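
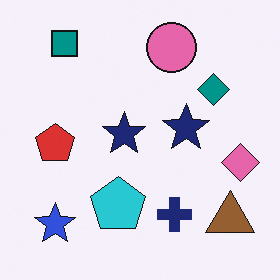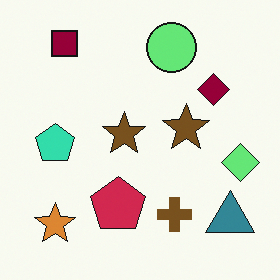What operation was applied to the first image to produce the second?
Hue-shifted by a large amount.

Every shape's color has rotated by the same amount around the hue wheel — a uniform hue shift.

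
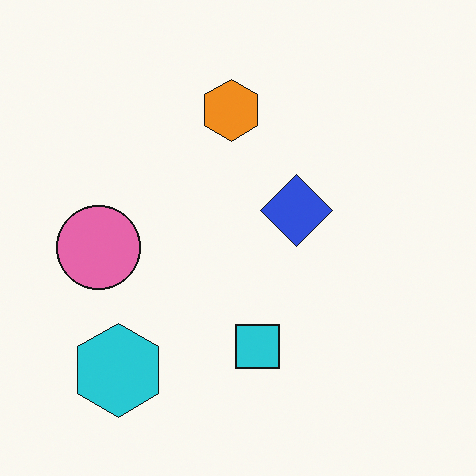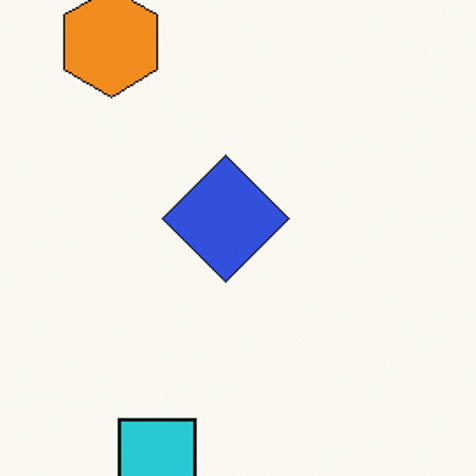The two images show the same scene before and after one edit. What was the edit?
It was cropped tightly and scaled back up.

The visible shapes are larger and the field of view is narrower; shapes near the original edges may be partly or wholly outside the frame — a crop-and-rescale.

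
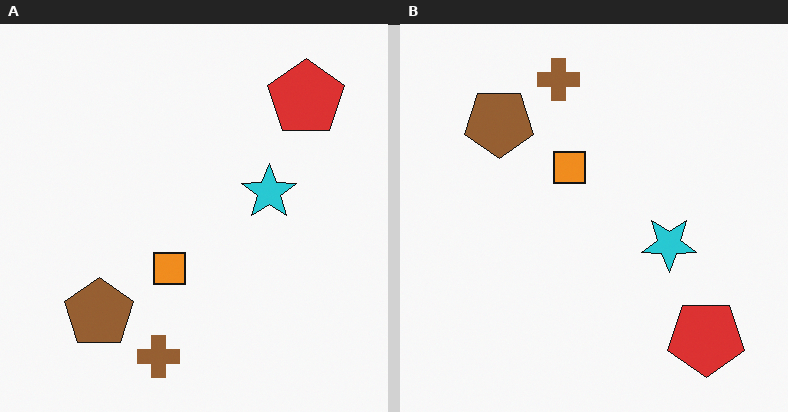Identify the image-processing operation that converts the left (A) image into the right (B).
Flipped vertically (top ↔ bottom).

The brown cross is in the bottom of the left (A) image and the top of the right (B) — shapes on opposite sides of the horizontal midline have swapped in a mirror flip.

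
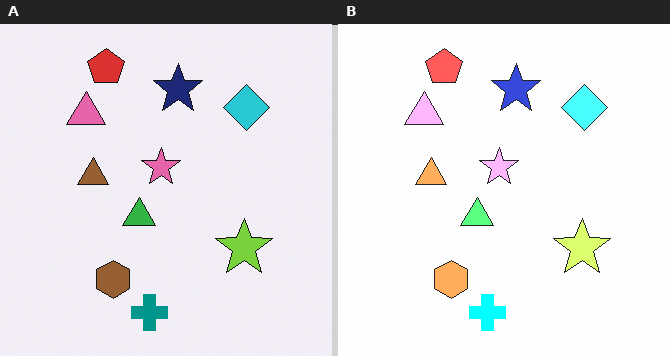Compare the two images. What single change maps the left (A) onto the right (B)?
The image was substantially brightened.

Every pixel — background and shapes alike — is uniformly brightened.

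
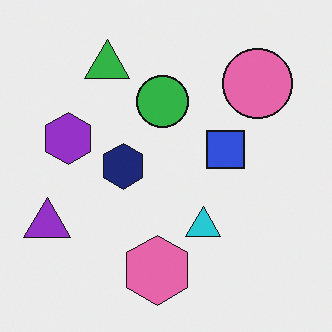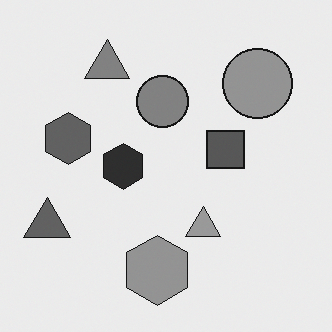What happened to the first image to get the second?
The second image is the first converted to grayscale.

All color is removed — every shape is now a shade of grey.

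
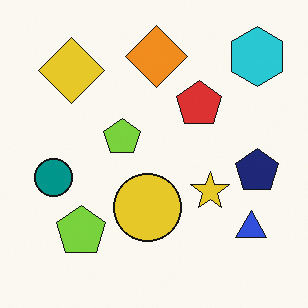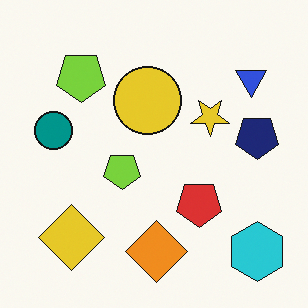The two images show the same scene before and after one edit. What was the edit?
The second image is the first flipped vertically (top ↔ bottom).

The orange diamond is in the top of the first image and the bottom of the second — shapes on opposite sides of the horizontal midline have swapped in a mirror flip.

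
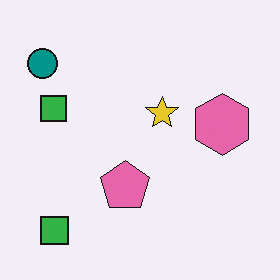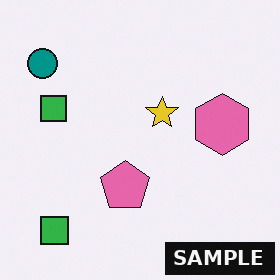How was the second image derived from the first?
The image was watermarked with the text "SAMPLE" in the lower-right corner.

A dark label reading "SAMPLE" appears in the lower-right corner.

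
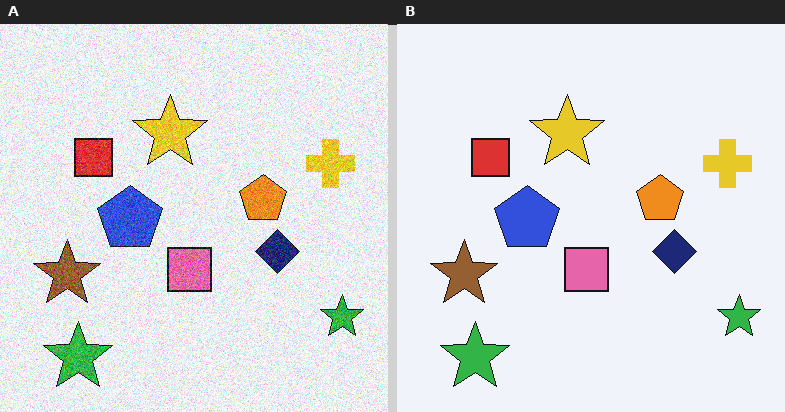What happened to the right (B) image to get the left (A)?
The image was degraded with moderate additive noise.

Random speckle covers the whole image, including the flat background.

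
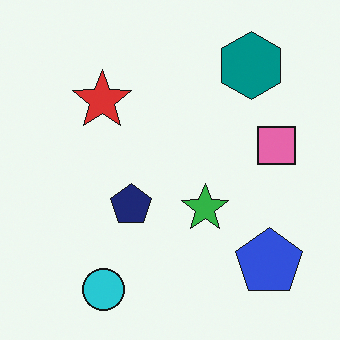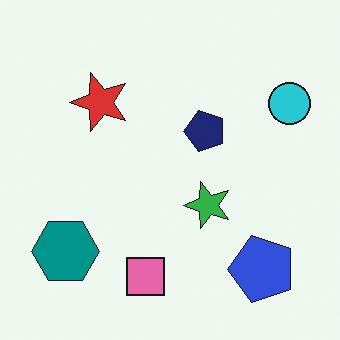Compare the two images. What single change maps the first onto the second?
Transposed (reflected across the top-left ↔ bottom-right diagonal).

Shapes have swapped their row and column positions — what was in the top-right is now in the bottom-left — a diagonal reflection.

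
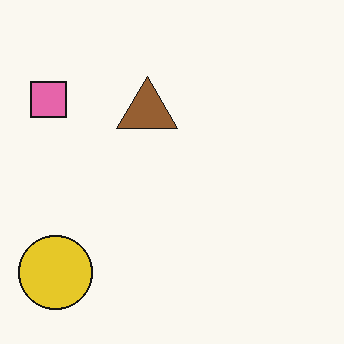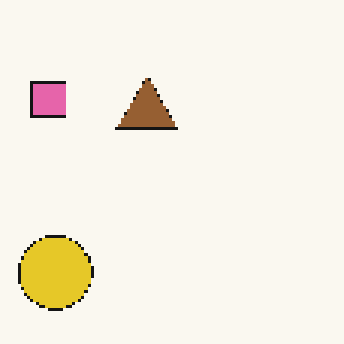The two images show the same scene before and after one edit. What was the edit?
This is the original image lightly pixelated (a mild mosaic effect).

Shapes are reduced to large square blocks; fine edges and outlines are lost — a downscale-then-upscale (mosaic) effect.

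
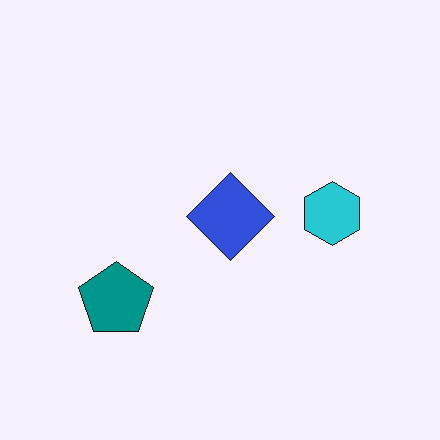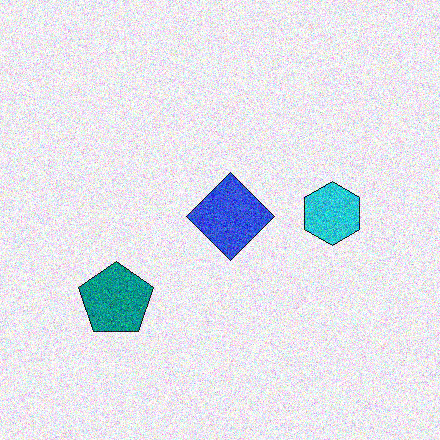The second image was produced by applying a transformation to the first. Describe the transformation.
It was degraded with strong gaussian noise.

Random speckle covers the whole image, including the flat background.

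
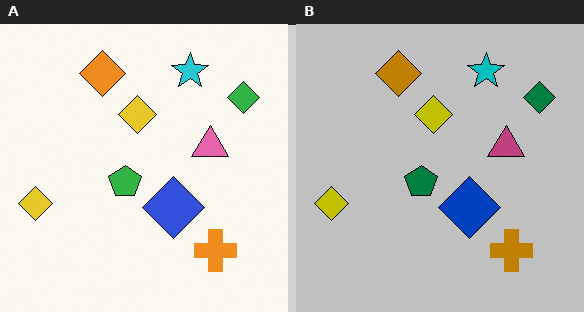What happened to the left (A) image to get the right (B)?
This is the original image heavily posterized to just a handful of flat colors.

Each flat color has snapped to a coarser quantized level — most visibly, the near-white background has dropped to a flat grey.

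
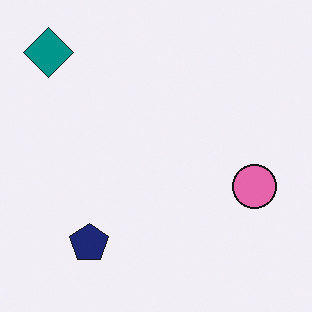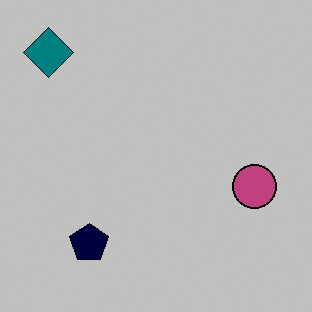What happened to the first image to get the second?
The second image is the first heavily posterized to just a handful of flat colors.

Each flat color has snapped to a coarser quantized level — most visibly, the near-white background has dropped to a flat grey.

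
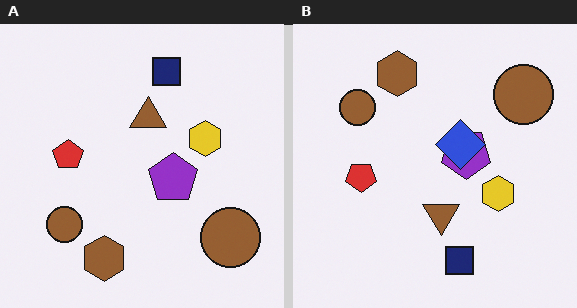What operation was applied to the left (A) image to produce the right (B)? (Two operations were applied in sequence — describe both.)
The image was flipped vertically (top ↔ bottom), then overlaid with an additional blue diamond.

The navy square is in the top of the left (A) image and the bottom of the right (B) — shapes on opposite sides of the horizontal midline have swapped in a mirror flip. A blue diamond appears in the right (B) image that is absent from the left (A).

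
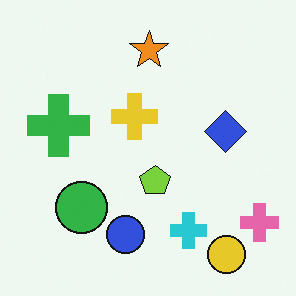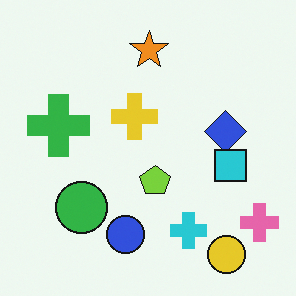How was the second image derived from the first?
Overlaid with an additional cyan square.

A cyan square appears in the second image that is absent from the first.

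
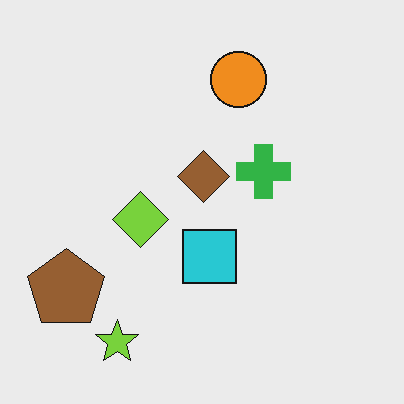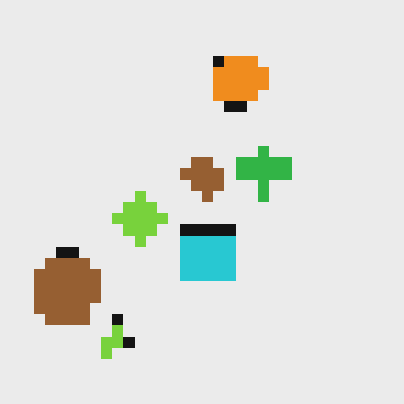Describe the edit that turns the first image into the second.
The transformation is: heavily pixelated into large blocks.

Shapes are reduced to large square blocks; fine edges and outlines are lost — a downscale-then-upscale (mosaic) effect.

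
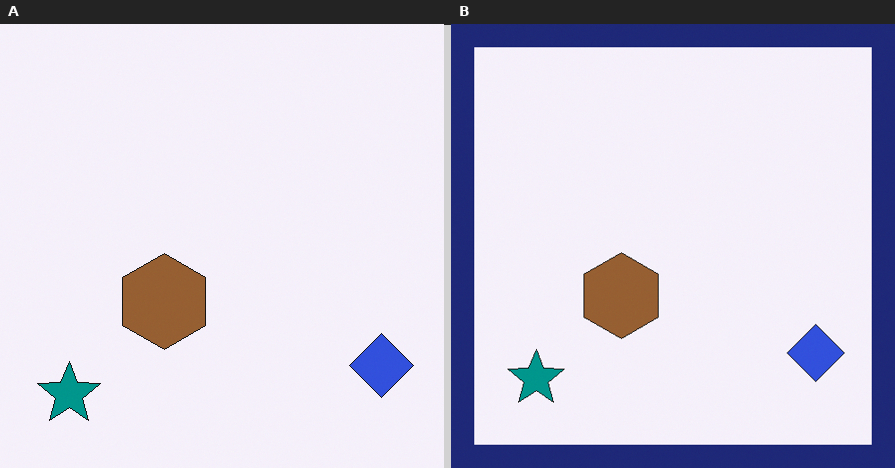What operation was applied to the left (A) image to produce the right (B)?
The transformation is: framed with a navy border.

A solid navy frame runs around the edge of the right (B) image, with the content slightly shrunk inside it.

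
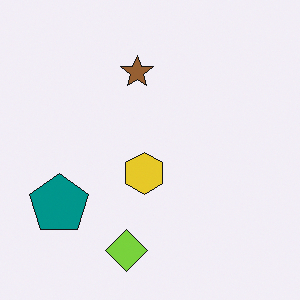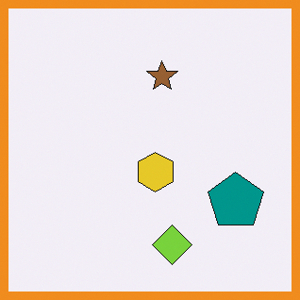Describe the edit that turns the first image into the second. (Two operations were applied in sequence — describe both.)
The second image is the first flipped horizontally (left ↔ right), then framed with a orange border.

The teal pentagon is in the bottom-left of the first image and the bottom-right of the second — shapes on opposite sides of the vertical midline have swapped in a mirror flip. A solid orange frame runs around the edge of the second image, with the content slightly shrunk inside it.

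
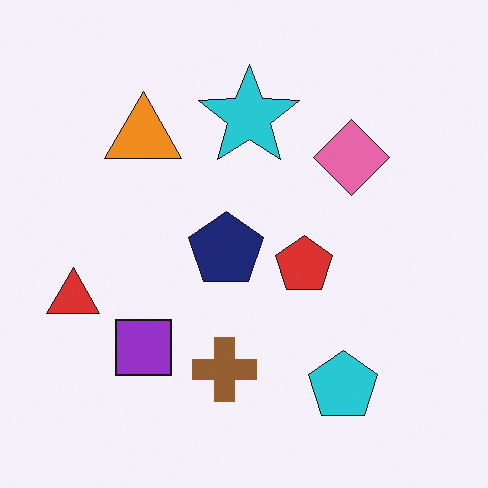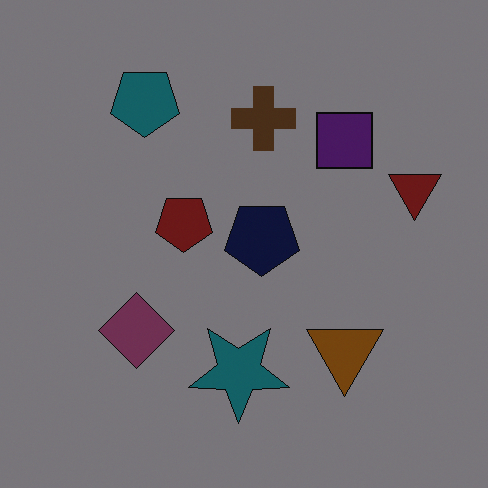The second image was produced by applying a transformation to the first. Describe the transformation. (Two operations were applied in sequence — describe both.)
It was darkened a lot, then rotated 180°.

Every pixel — background and shapes alike — is uniformly darkened. The red triangle sits in the left of the first image and the right of the second — consistent with a whole-image 180° rotation.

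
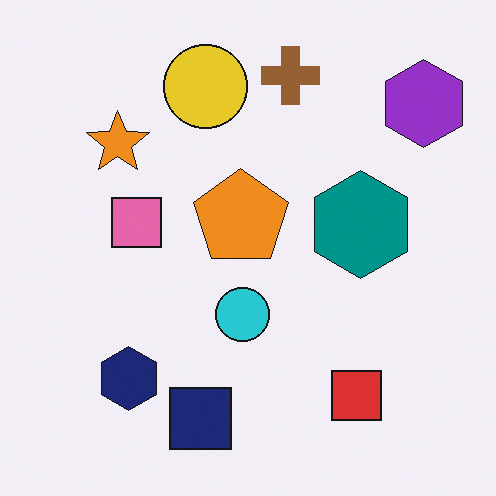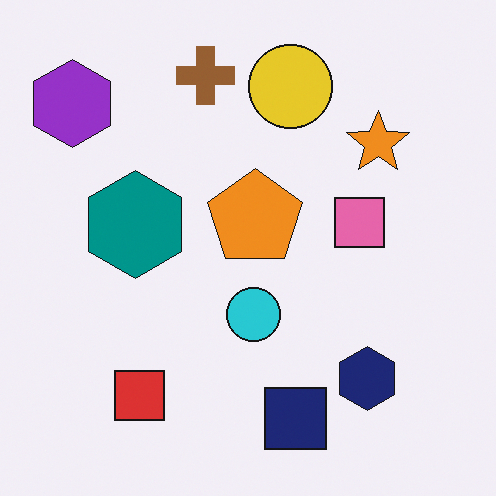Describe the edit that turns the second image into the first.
The first image is the second flipped horizontally (left ↔ right).

The purple hexagon is in the top-left of the second image and the top-right of the first — shapes on opposite sides of the vertical midline have swapped in a mirror flip.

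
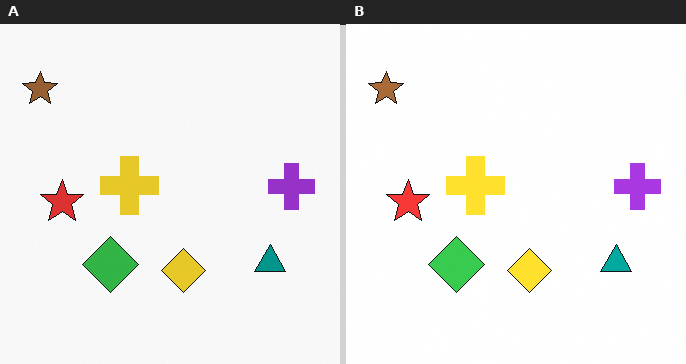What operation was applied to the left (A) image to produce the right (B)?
It was slightly brightened.

Every pixel — background and shapes alike — is uniformly brightened.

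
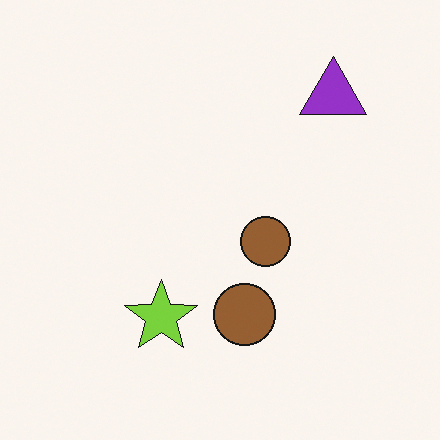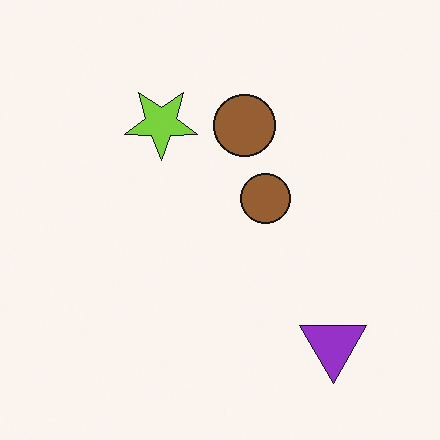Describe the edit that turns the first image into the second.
The image was flipped vertically (top ↔ bottom).

The purple triangle is in the top-right of the first image and the bottom-right of the second — shapes on opposite sides of the horizontal midline have swapped in a mirror flip.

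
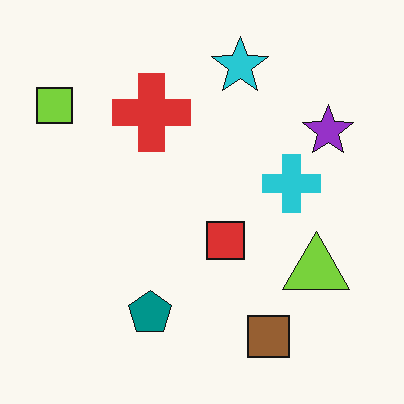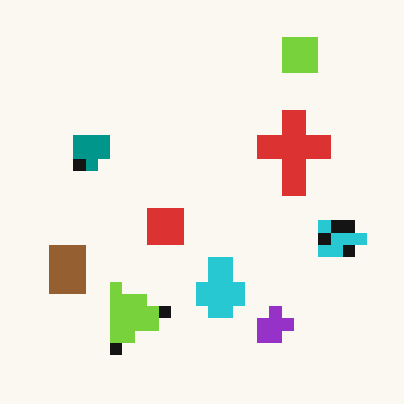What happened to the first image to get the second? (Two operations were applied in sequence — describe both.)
The transformation is: rotated 90° clockwise, then coarsely pixelated.

The lime square sits in the top-left of the first image and the top-right of the second — consistent with a whole-image 90° clockwise rotation. Shapes are reduced to large square blocks; fine edges and outlines are lost — a downscale-then-upscale (mosaic) effect.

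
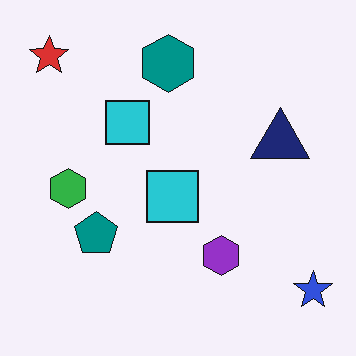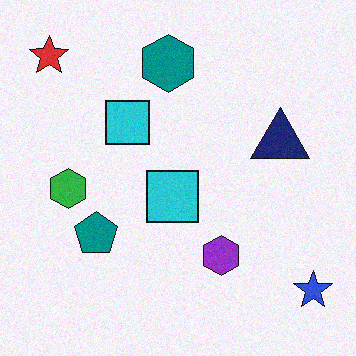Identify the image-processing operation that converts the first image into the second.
The image was degraded with subtle gaussian noise.

Random speckle covers the whole image, including the flat background.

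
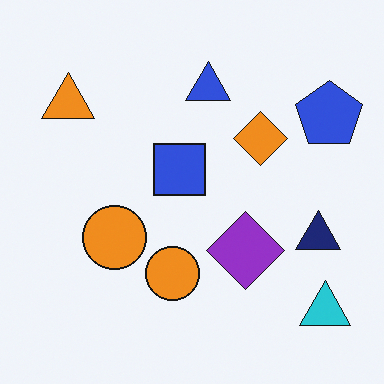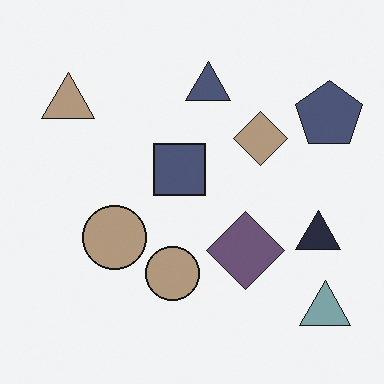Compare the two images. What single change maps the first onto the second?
The transformation is: heavily desaturated.

All colors are more muted and greyish — a global saturation change.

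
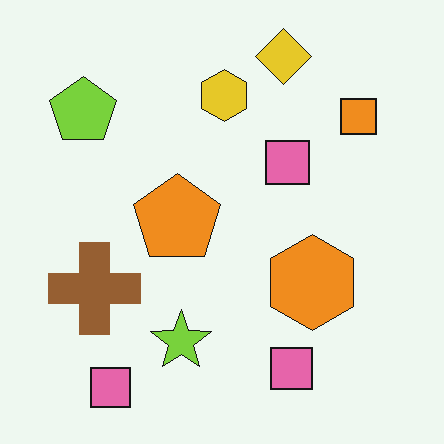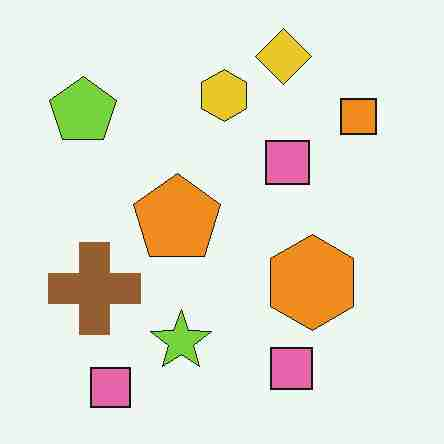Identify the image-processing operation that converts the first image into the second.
Heavily JPEG-compressed with obvious blocking artifacts.

Blocky 8×8 compression artifacts appear around shape edges and the flat background shows ringing — characteristic JPEG degradation.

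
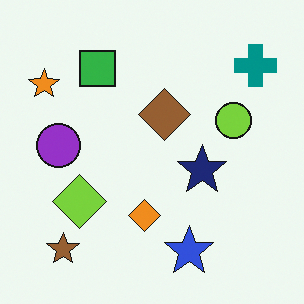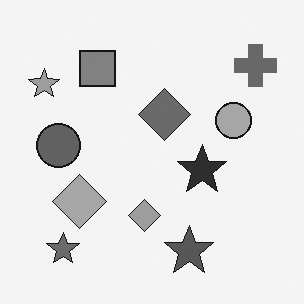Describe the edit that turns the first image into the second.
The transformation is: converted to grayscale.

All color is removed — every shape is now a shade of grey.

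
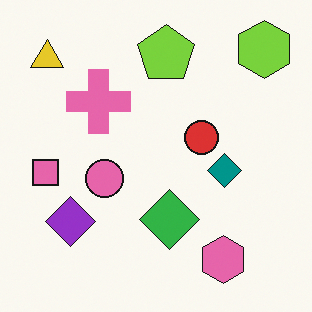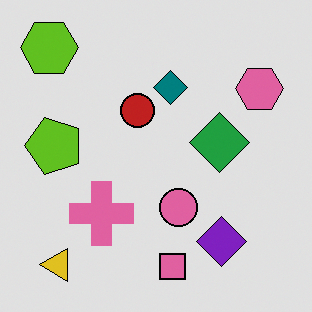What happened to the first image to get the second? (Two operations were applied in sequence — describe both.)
This is the original image rotated 90° counter-clockwise, then moderately posterized.

The lime hexagon sits in the top-right of the first image and the top-left of the second — consistent with a whole-image 90° counter-clockwise rotation. Each flat color has snapped to a coarser quantized level — most visibly, the near-white background has dropped to a flat grey.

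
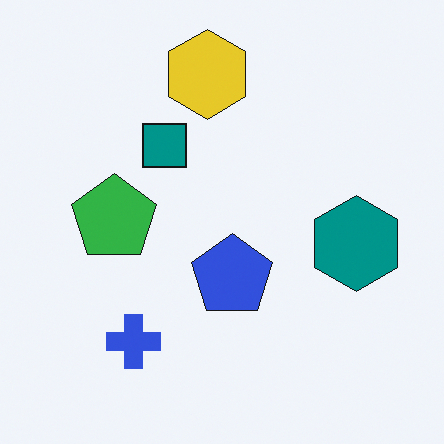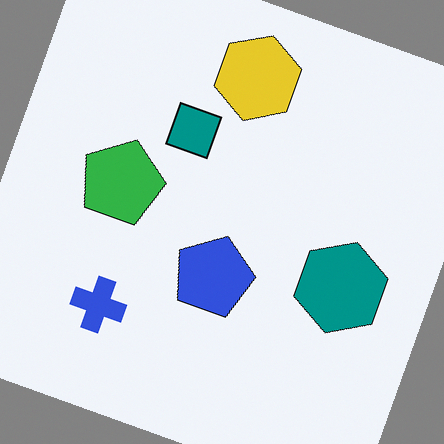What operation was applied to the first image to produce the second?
The second image is the first rotated clockwise by a clearly visible amount.

Every shape is tilted by the same angle and the image corners show triangular fill wedges — a whole-image rotation by a non-right angle.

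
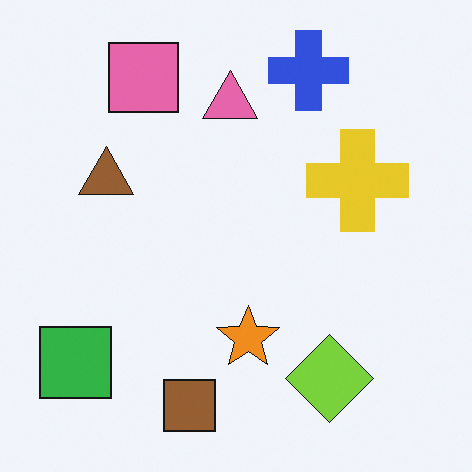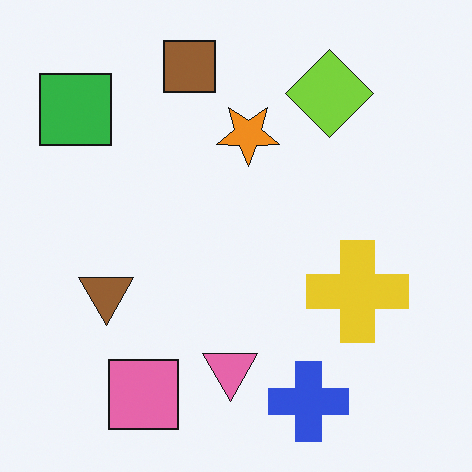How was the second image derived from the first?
The second image is the first flipped vertically (top ↔ bottom).

The brown square is in the bottom of the first image and the top of the second — shapes on opposite sides of the horizontal midline have swapped in a mirror flip.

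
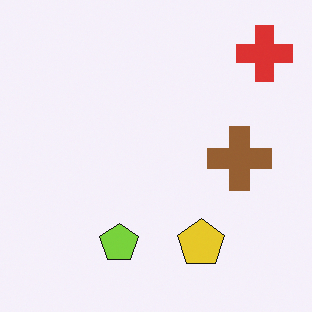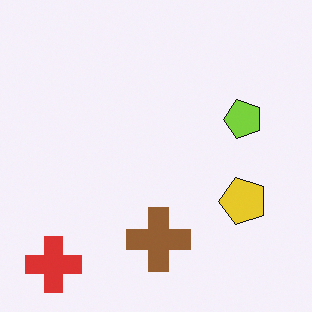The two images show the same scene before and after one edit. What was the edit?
The image was transposed (reflected across the top-left ↔ bottom-right diagonal).

Shapes have swapped their row and column positions — what was in the top-right is now in the bottom-left — a diagonal reflection.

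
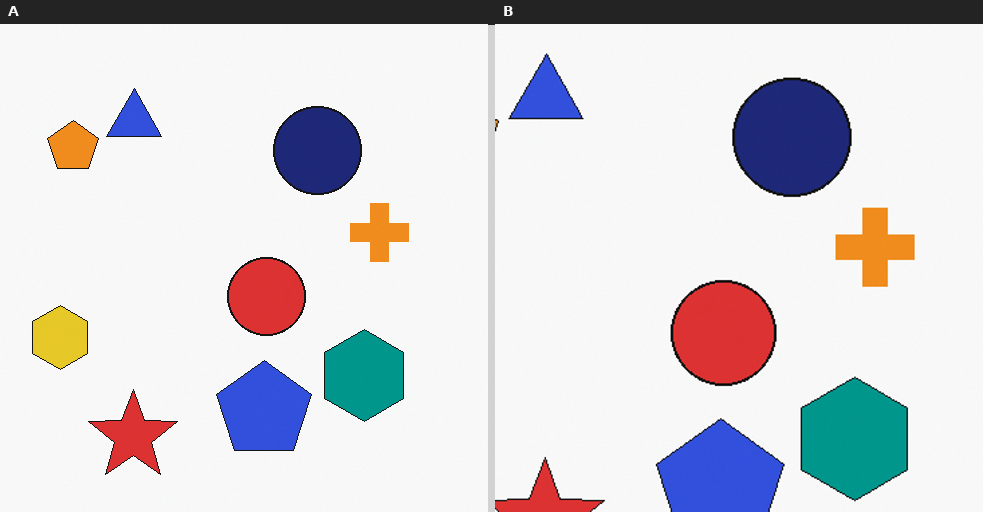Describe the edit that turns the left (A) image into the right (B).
Cropped to a modestly smaller region and rescaled.

The visible shapes are larger and the field of view is narrower; shapes near the original edges may be partly or wholly outside the frame — a crop-and-rescale.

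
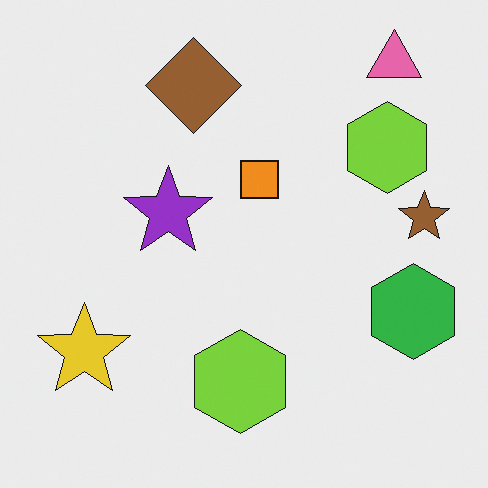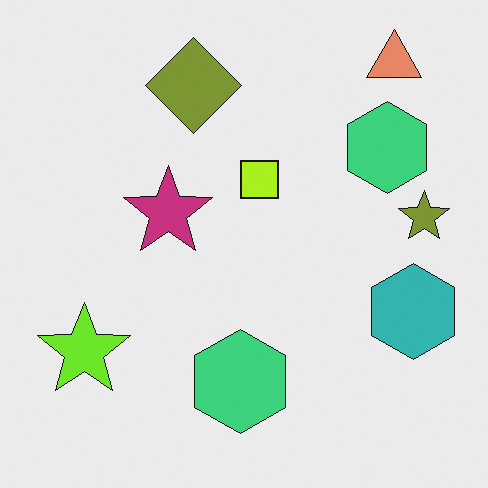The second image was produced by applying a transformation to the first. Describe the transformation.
This is the original image hue-shifted by a small amount.

Every shape's color has rotated by the same amount around the hue wheel — a uniform hue shift.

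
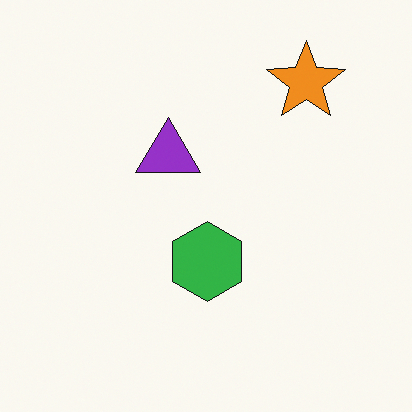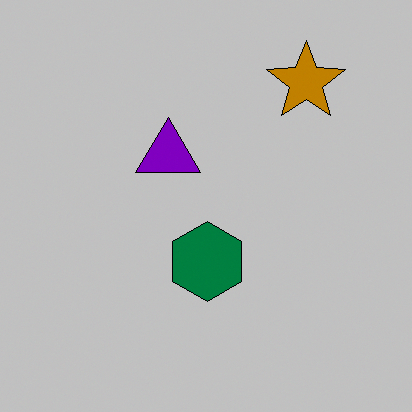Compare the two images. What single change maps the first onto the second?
It was aggressively posterized.

Each flat color has snapped to a coarser quantized level — most visibly, the near-white background has dropped to a flat grey.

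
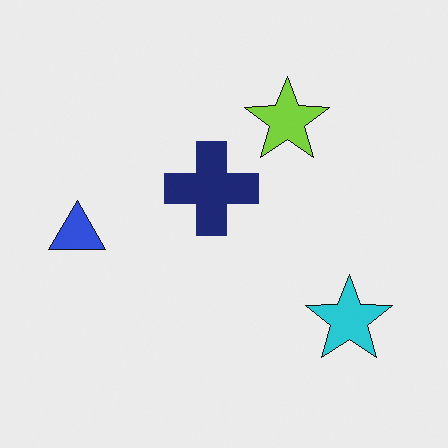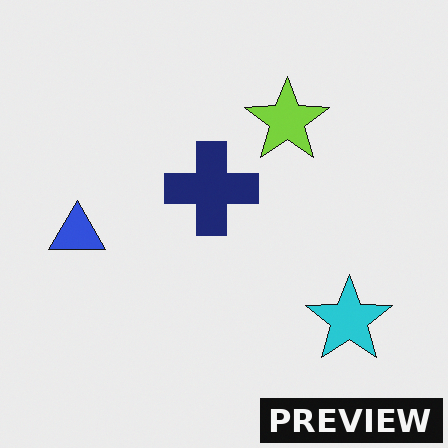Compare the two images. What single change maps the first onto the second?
The image was watermarked with the text "PREVIEW" in the lower-right corner.

A dark label reading "PREVIEW" appears in the lower-right corner.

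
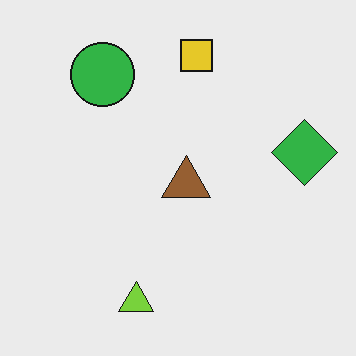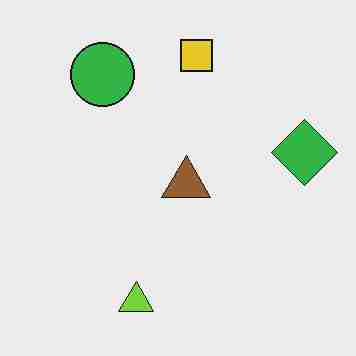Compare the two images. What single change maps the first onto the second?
The image was heavily JPEG-compressed with obvious blocking artifacts.

Blocky 8×8 compression artifacts appear around shape edges and the flat background shows ringing — characteristic JPEG degradation.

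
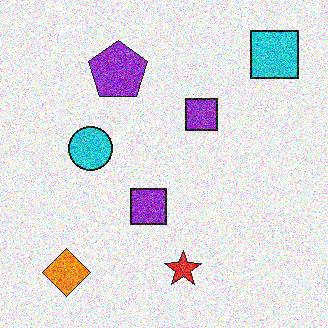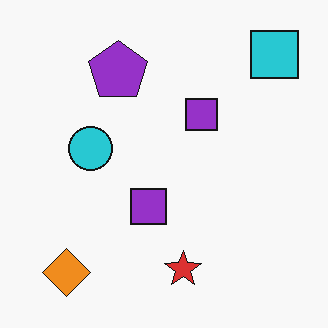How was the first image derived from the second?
It was degraded with strong gaussian noise.

Random speckle covers the whole image, including the flat background.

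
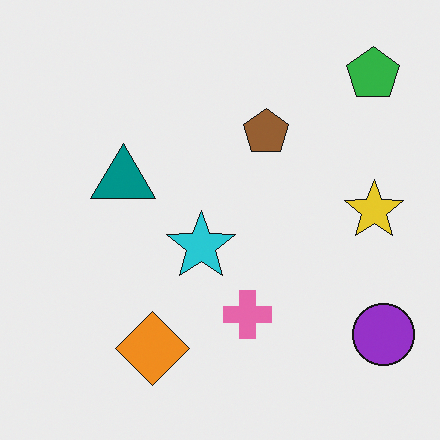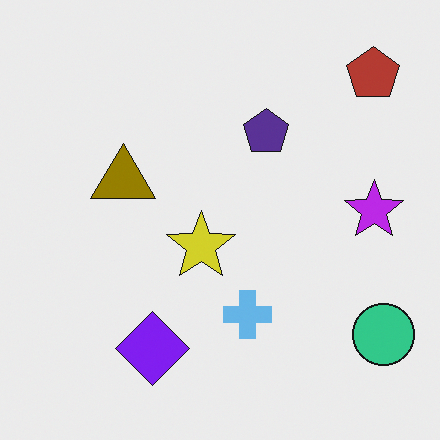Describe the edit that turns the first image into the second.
It was hue-shifted through roughly half the color wheel.

Every shape's color has rotated by the same amount around the hue wheel — a uniform hue shift.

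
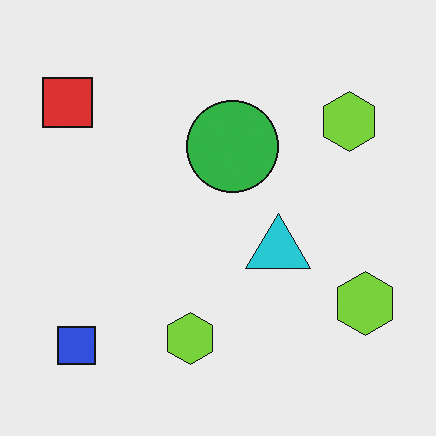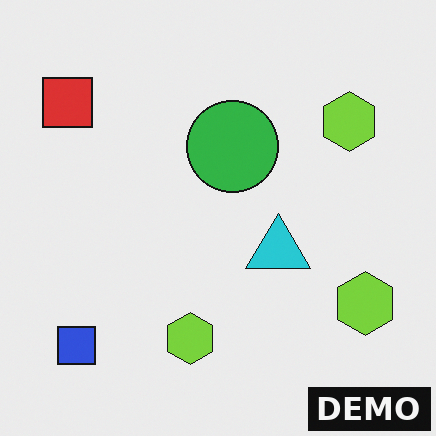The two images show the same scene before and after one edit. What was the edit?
The image was watermarked with the text "DEMO" in the lower-right corner.

A dark label reading "DEMO" appears in the lower-right corner.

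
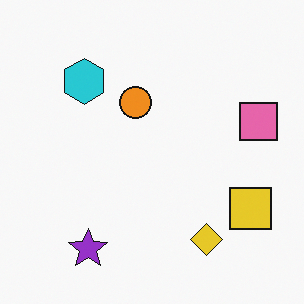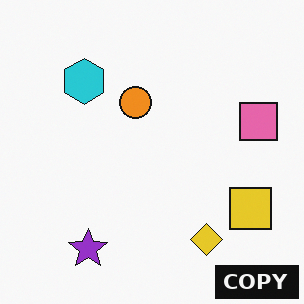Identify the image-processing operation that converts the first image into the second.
The second image is the first watermarked with the text "COPY" in the lower-right corner.

A dark label reading "COPY" appears in the lower-right corner.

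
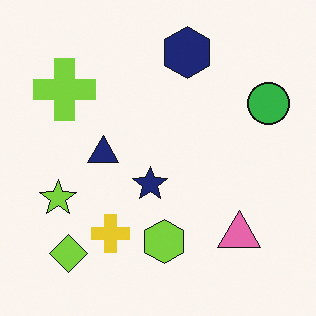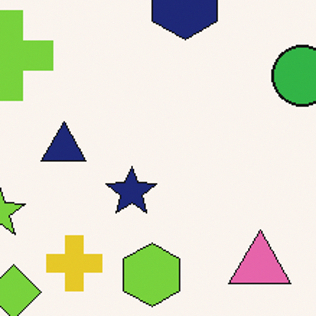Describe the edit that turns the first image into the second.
This is the original image cropped slightly and scaled back up.

The visible shapes are larger and the field of view is narrower; shapes near the original edges may be partly or wholly outside the frame — a crop-and-rescale.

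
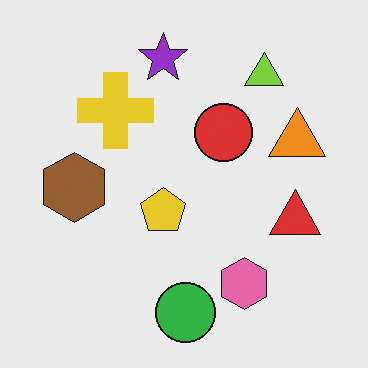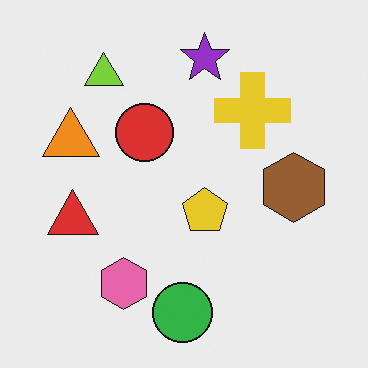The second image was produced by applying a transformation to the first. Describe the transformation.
The second image is the first flipped horizontally (left ↔ right).

The orange triangle is in the right of the first image and the left of the second — shapes on opposite sides of the vertical midline have swapped in a mirror flip.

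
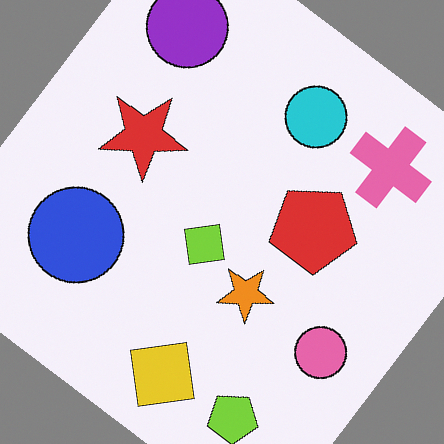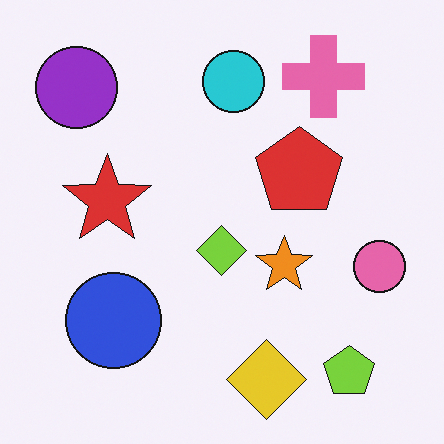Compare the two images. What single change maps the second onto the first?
It was rotated clockwise by a large amount — several tens of degrees.

Every shape is tilted by the same angle and the image corners show triangular fill wedges — a whole-image rotation by a non-right angle.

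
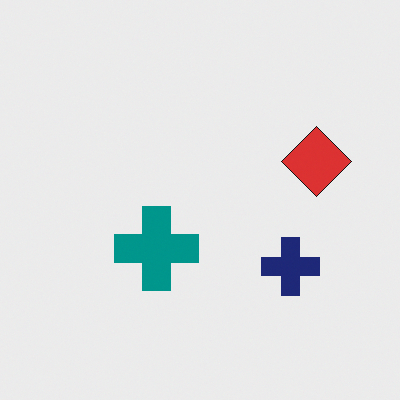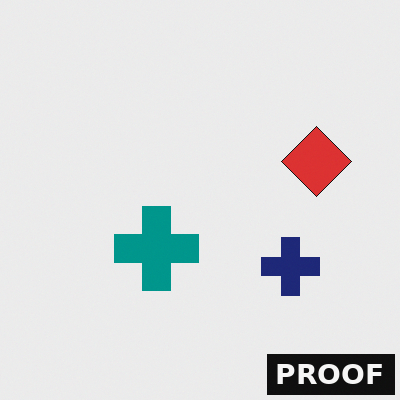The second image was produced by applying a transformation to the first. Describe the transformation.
The second image is the first watermarked with the text "PROOF" in the lower-right corner.

A dark label reading "PROOF" appears in the lower-right corner.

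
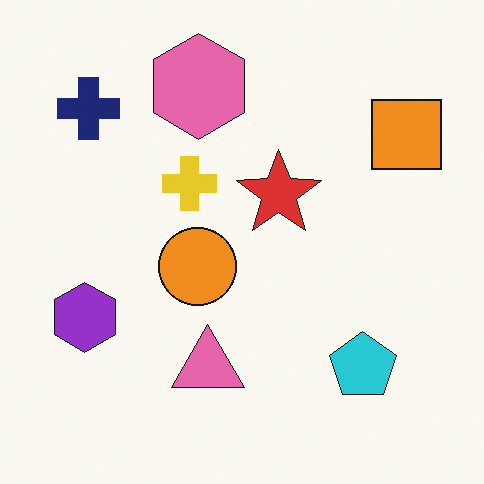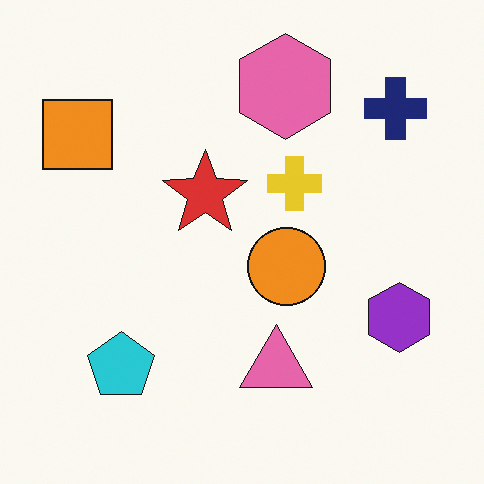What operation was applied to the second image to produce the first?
Flipped horizontally (left ↔ right).

The orange square is in the top-left of the second image and the top-right of the first — shapes on opposite sides of the vertical midline have swapped in a mirror flip.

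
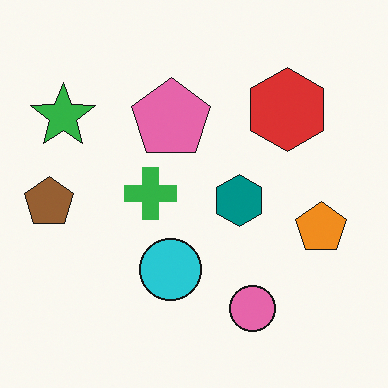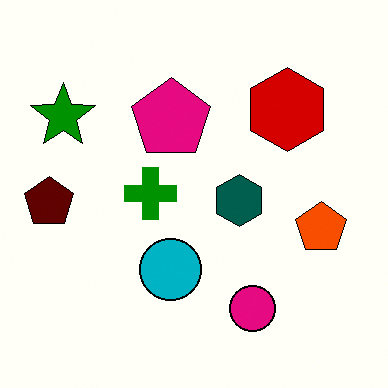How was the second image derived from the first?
It was given much higher contrast.

Tones are pushed away from mid-grey across the whole image — a global contrast change.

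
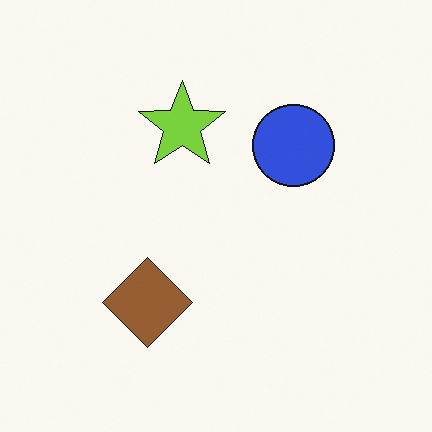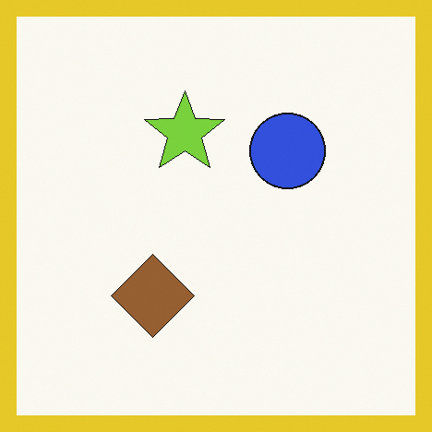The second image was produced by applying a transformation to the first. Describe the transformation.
Framed with a yellow border.

A solid yellow frame runs around the edge of the second image, with the content slightly shrunk inside it.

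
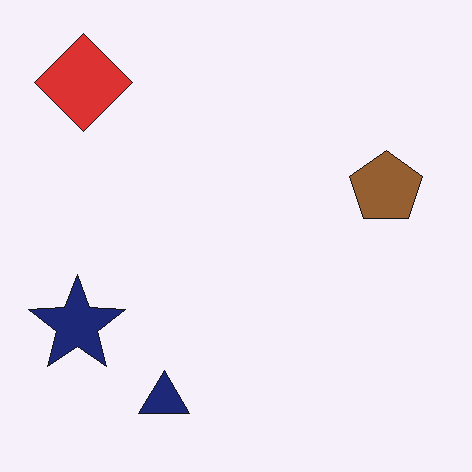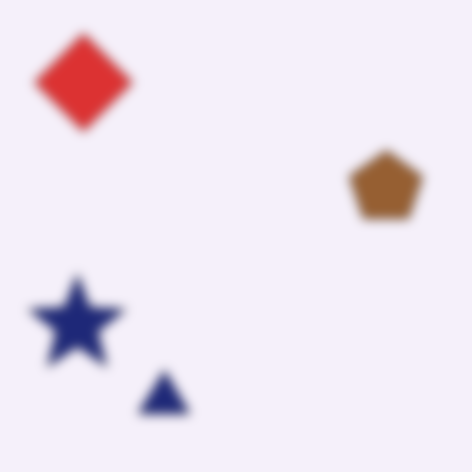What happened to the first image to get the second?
Strongly gaussian-blurred.

Shape edges and outlines are uniformly softened across the whole image.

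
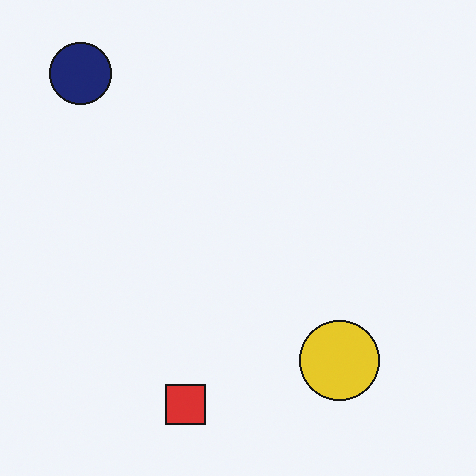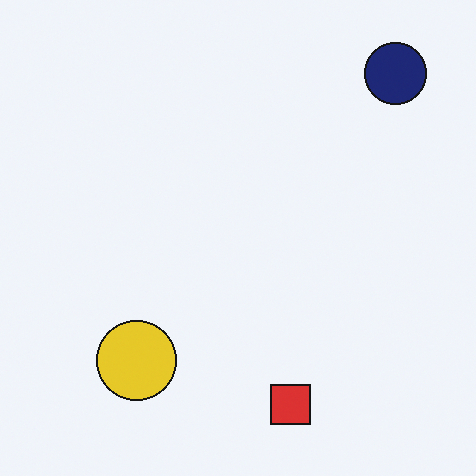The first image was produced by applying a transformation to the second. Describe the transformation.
The first image is the second flipped horizontally (left ↔ right).

The navy circle is in the top-right of the second image and the top-left of the first — shapes on opposite sides of the vertical midline have swapped in a mirror flip.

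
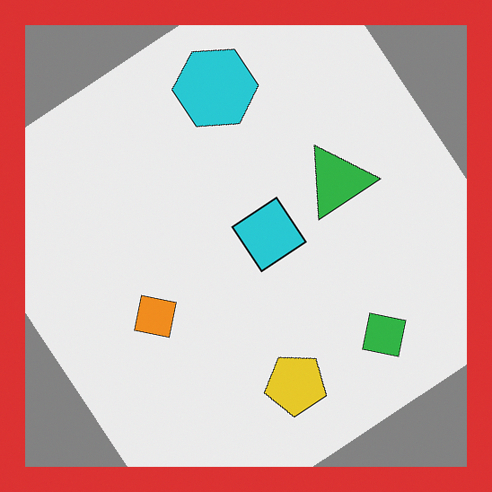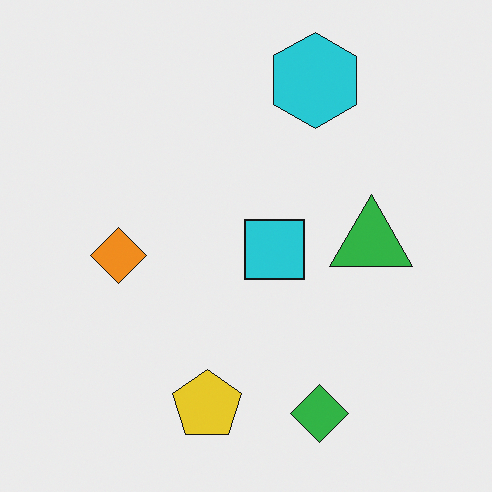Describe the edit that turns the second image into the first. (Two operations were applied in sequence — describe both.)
The image was rotated counter-clockwise by a large amount — several tens of degrees, then framed with a red border.

Every shape is tilted by the same angle and the image corners show triangular fill wedges — a whole-image rotation by a non-right angle. A solid red frame runs around the edge of the first image, with the content slightly shrunk inside it.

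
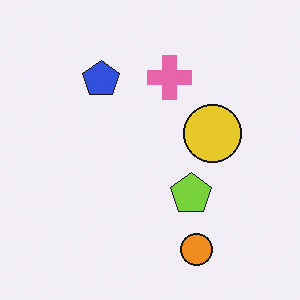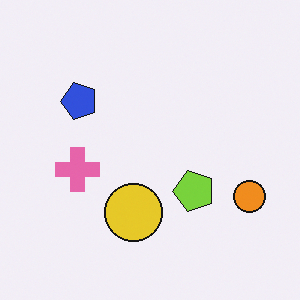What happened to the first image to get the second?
This is the original image transposed (reflected across the top-left ↔ bottom-right diagonal).

Shapes have swapped their row and column positions — what was in the top-right is now in the bottom-left — a diagonal reflection.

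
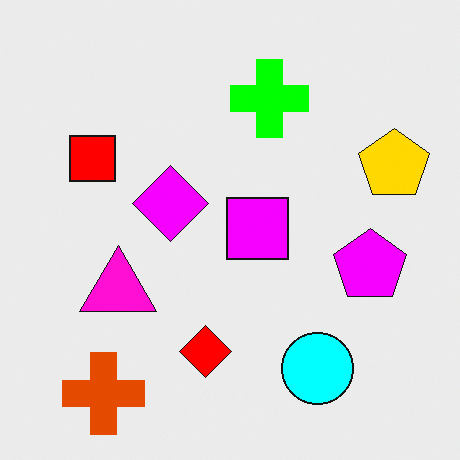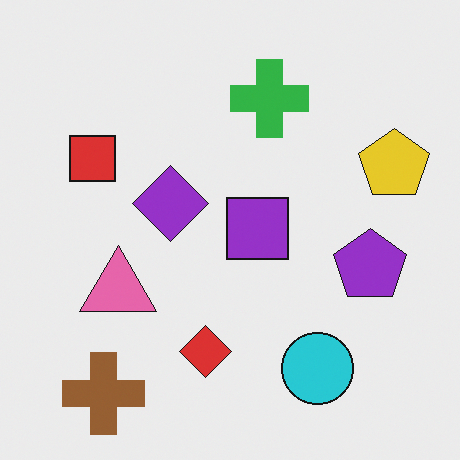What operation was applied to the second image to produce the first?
This is the original image heavily oversaturated.

All colors are more vivid — a global saturation change.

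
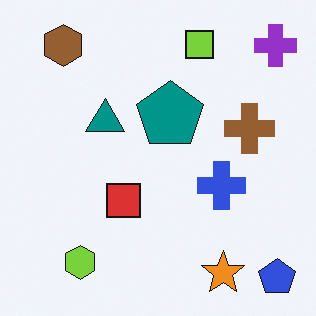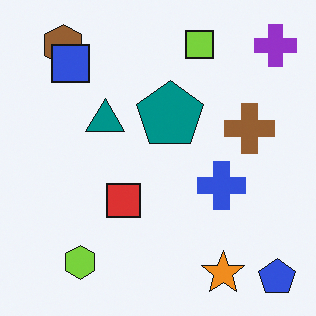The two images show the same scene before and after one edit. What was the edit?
The second image is the first overlaid with an additional blue square.

A blue square appears in the second image that is absent from the first.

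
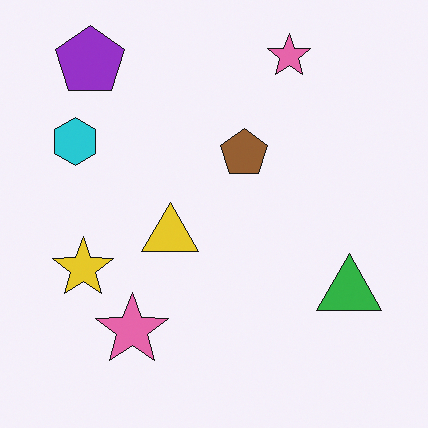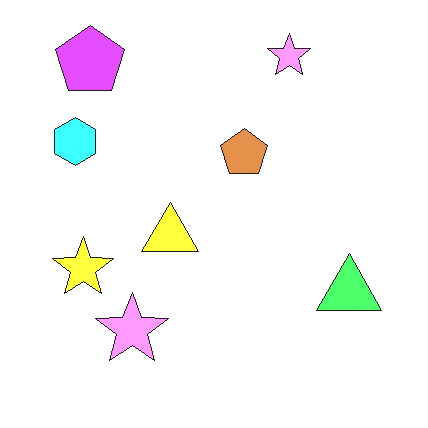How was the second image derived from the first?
This is the original image substantially brightened.

Every pixel — background and shapes alike — is uniformly brightened.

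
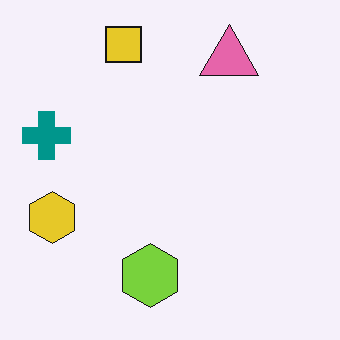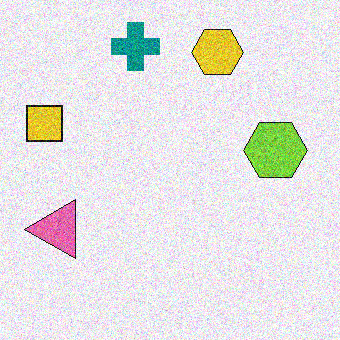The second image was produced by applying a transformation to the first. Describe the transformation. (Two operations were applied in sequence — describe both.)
The image was degraded with heavy additive noise, then transposed (reflected across the top-left ↔ bottom-right diagonal).

Random speckle covers the whole image, including the flat background. Shapes have swapped their row and column positions — what was in the top-right is now in the bottom-left — a diagonal reflection.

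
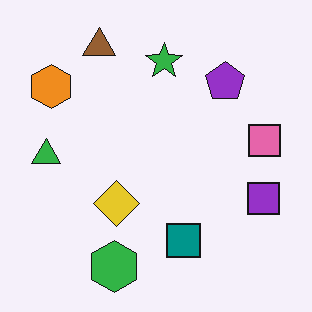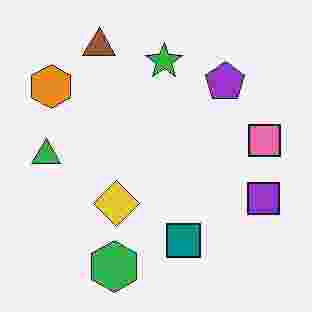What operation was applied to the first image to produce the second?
Heavily JPEG-compressed with obvious blocking artifacts.

Blocky 8×8 compression artifacts appear around shape edges and the flat background shows ringing — characteristic JPEG degradation.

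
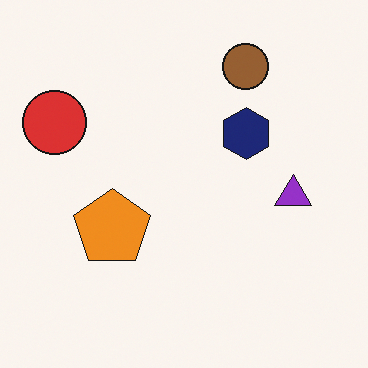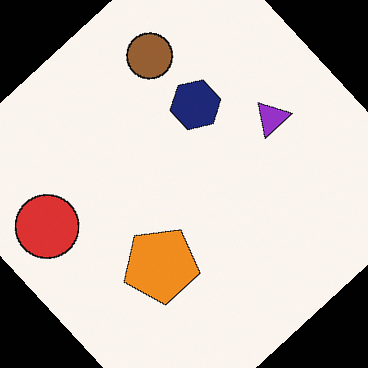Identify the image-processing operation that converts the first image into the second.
The image was rotated counter-clockwise by a large amount — several tens of degrees.

Every shape is tilted by the same angle and the image corners show triangular fill wedges — a whole-image rotation by a non-right angle.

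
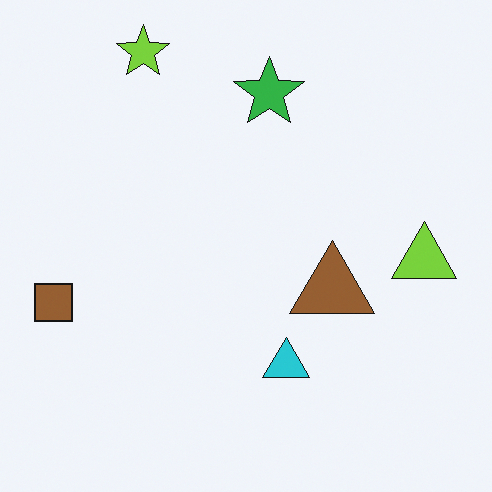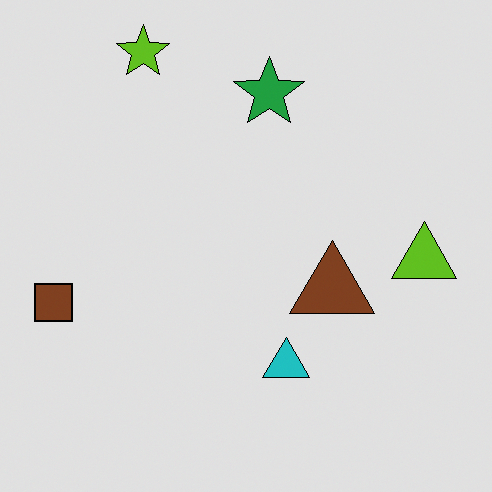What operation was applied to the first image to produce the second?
The image was moderately posterized.

Each flat color has snapped to a coarser quantized level — most visibly, the near-white background has dropped to a flat grey.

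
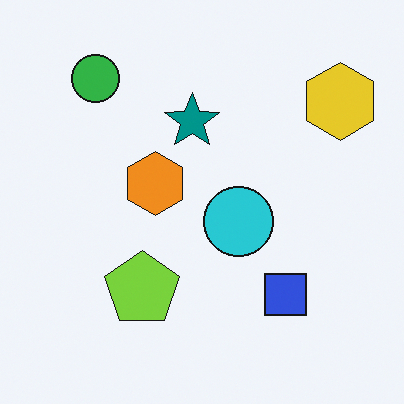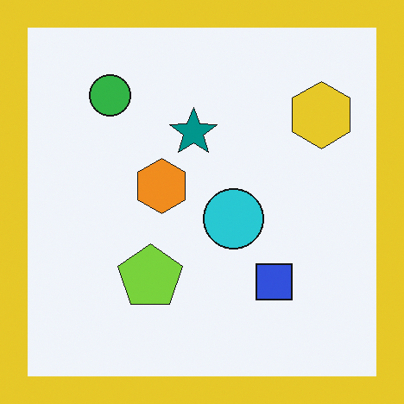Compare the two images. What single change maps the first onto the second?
The transformation is: framed with a yellow border.

A solid yellow frame runs around the edge of the second image, with the content slightly shrunk inside it.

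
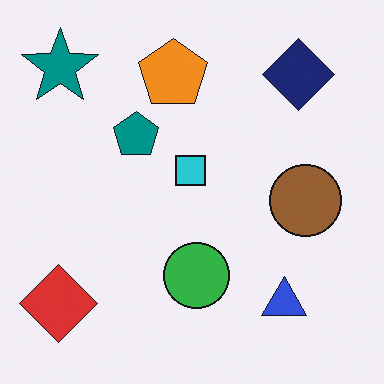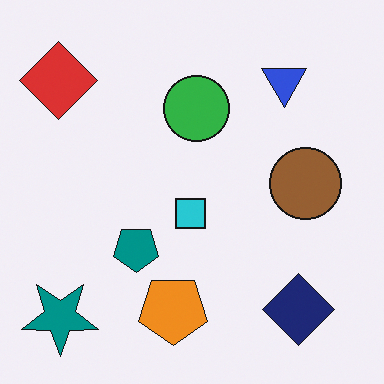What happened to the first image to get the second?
The image was flipped vertically (top ↔ bottom).

The teal star is in the top-left of the first image and the bottom-left of the second — shapes on opposite sides of the horizontal midline have swapped in a mirror flip.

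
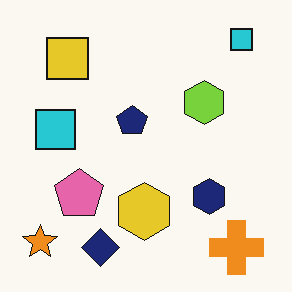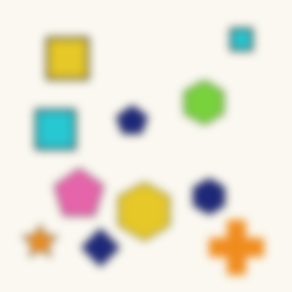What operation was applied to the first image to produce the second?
The transformation is: noticeably gaussian-blurred.

Shape edges and outlines are uniformly softened across the whole image.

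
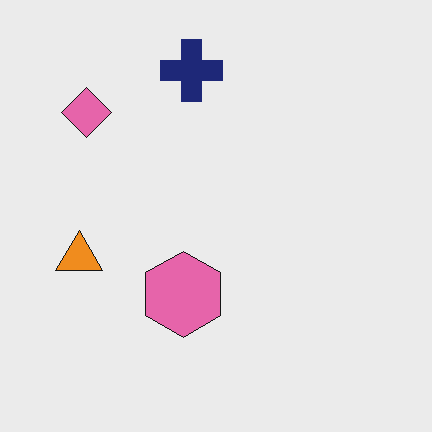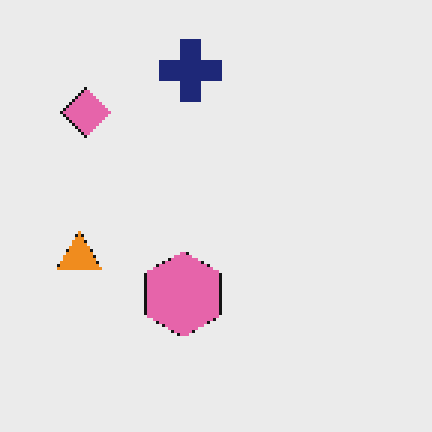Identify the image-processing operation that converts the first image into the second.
This is the original image mildly pixelated.

Shapes are reduced to large square blocks; fine edges and outlines are lost — a downscale-then-upscale (mosaic) effect.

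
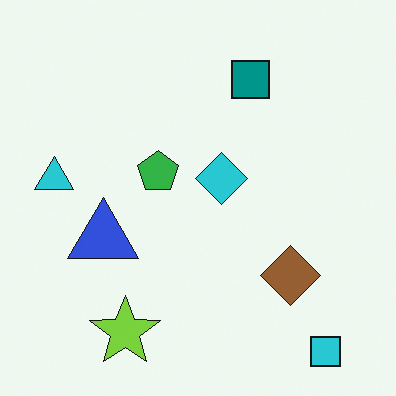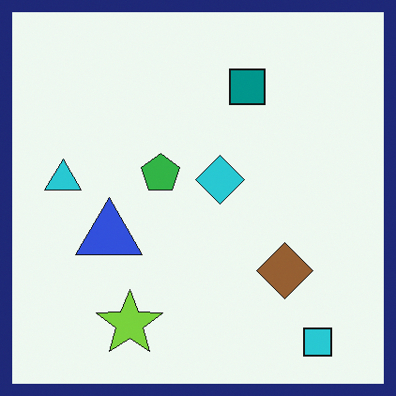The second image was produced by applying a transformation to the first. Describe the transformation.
The transformation is: framed with a navy border.

A solid navy frame runs around the edge of the second image, with the content slightly shrunk inside it.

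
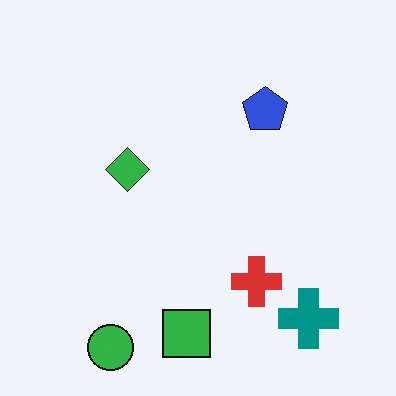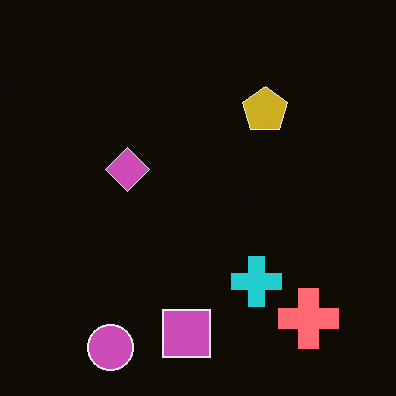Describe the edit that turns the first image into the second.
The transformation is: color-inverted (negative).

The light background has become dark and every shape's color is its complement — a photographic negative.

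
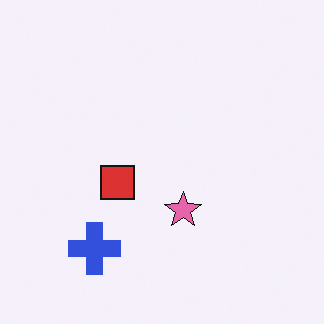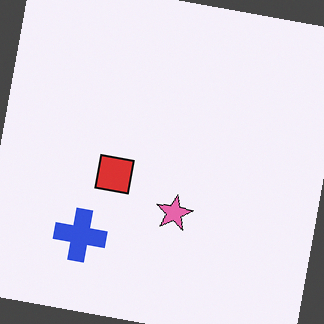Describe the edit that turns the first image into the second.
The image was rotated clockwise by a slight angle.

Every shape is tilted by the same angle and the image corners show triangular fill wedges — a whole-image rotation by a non-right angle.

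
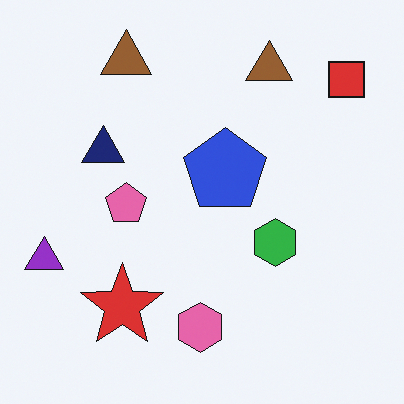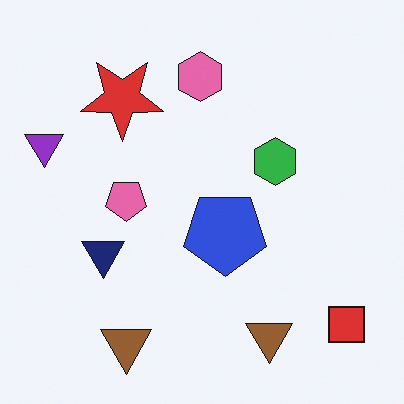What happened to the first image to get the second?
The image was flipped vertically (top ↔ bottom).

The pink hexagon is in the bottom of the first image and the top of the second — shapes on opposite sides of the horizontal midline have swapped in a mirror flip.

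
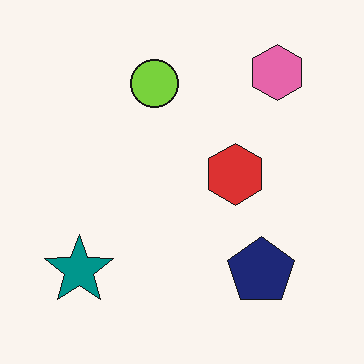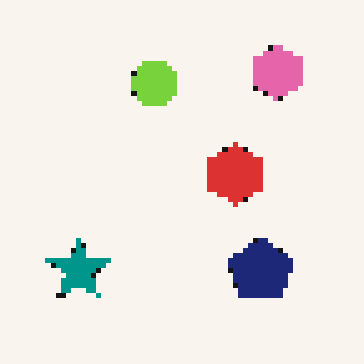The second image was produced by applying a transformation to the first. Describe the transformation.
It was mildly pixelated.

Shapes are reduced to large square blocks; fine edges and outlines are lost — a downscale-then-upscale (mosaic) effect.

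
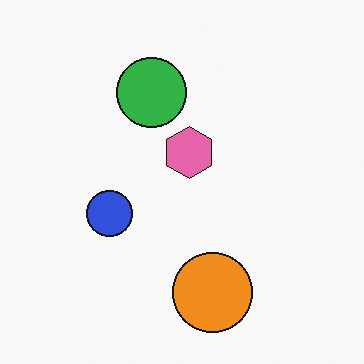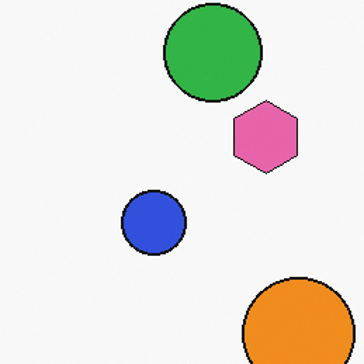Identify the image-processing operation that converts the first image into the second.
It was cropped slightly and scaled back up.

The visible shapes are larger and the field of view is narrower; shapes near the original edges may be partly or wholly outside the frame — a crop-and-rescale.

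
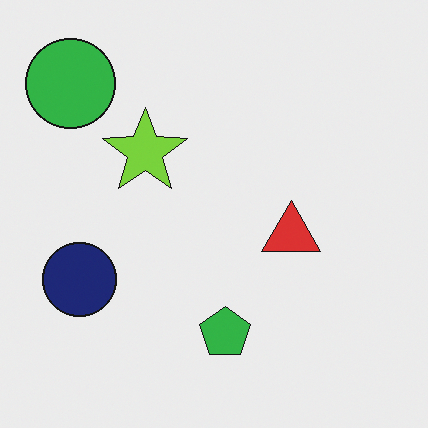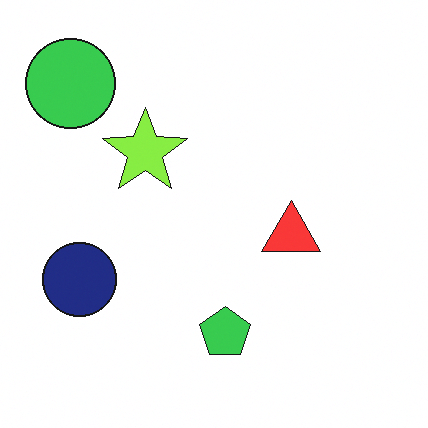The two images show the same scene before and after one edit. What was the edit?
It was slightly brightened.

Every pixel — background and shapes alike — is uniformly brightened.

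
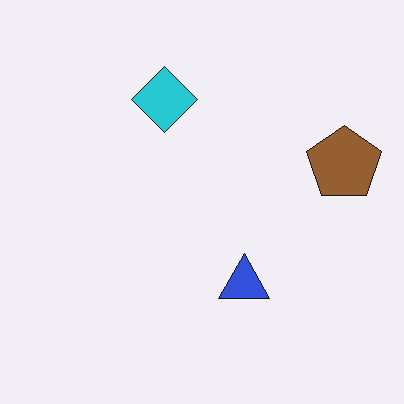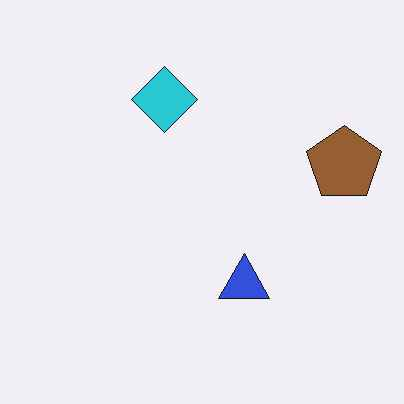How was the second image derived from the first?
The transformation is: given moderate JPEG compression.

Blocky 8×8 compression artifacts appear around shape edges and the flat background shows ringing — characteristic JPEG degradation.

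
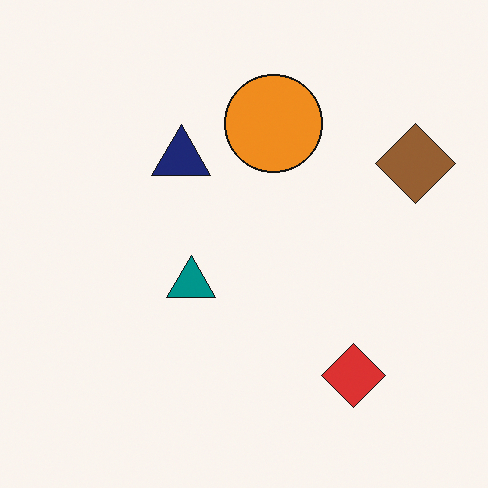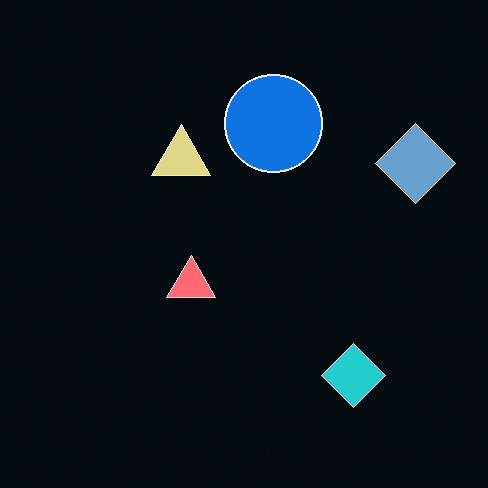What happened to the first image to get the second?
The second image is the first color-inverted (negative).

The light background has become dark and every shape's color is its complement — a photographic negative.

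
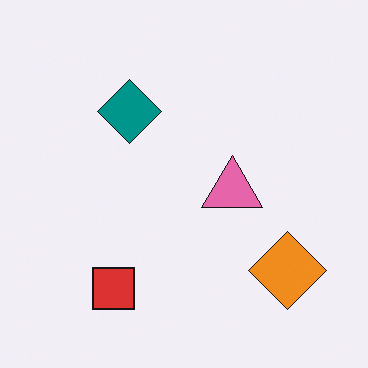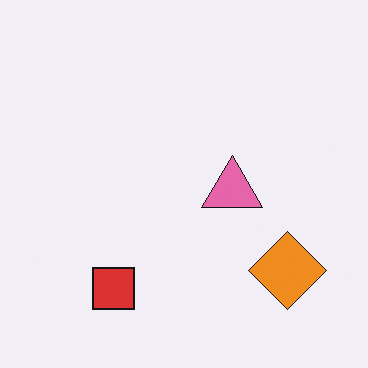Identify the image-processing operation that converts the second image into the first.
The image was overlaid with an additional teal diamond.

A teal diamond appears in the first image that is absent from the second.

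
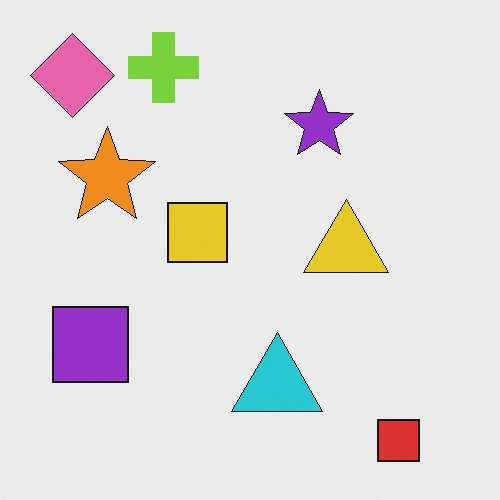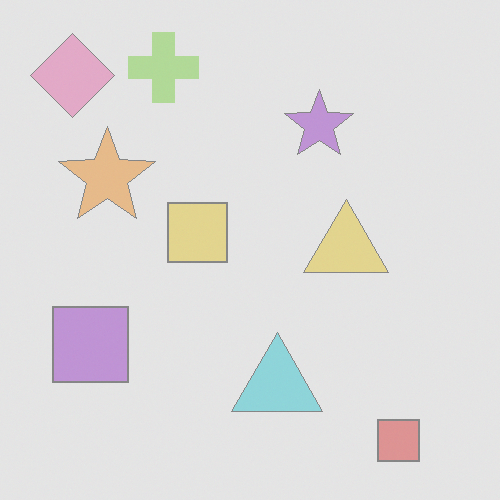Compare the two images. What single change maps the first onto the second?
The image was washed out (contrast reduced).

Tones are pushed toward mid-grey across the whole image — a global contrast change.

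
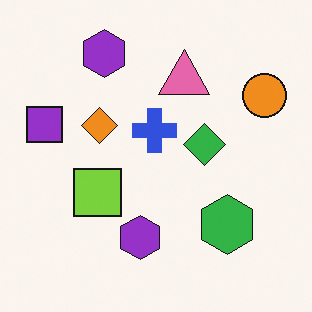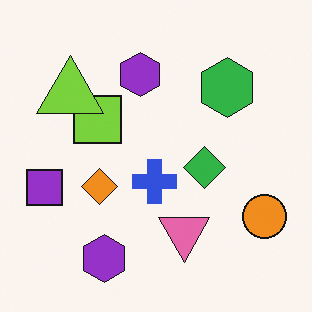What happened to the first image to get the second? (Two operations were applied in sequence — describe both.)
Flipped vertically (top ↔ bottom), then overlaid with an additional lime triangle.

The pink triangle is in the top of the first image and the bottom of the second — shapes on opposite sides of the horizontal midline have swapped in a mirror flip. A lime triangle appears in the second image that is absent from the first.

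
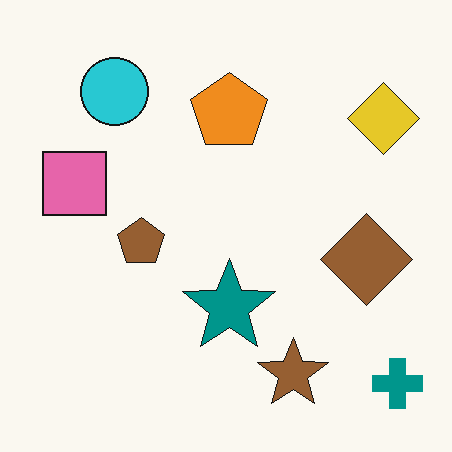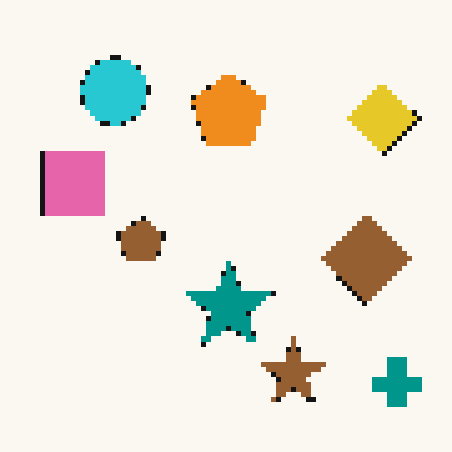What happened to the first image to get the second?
The image was lightly pixelated (a mild mosaic effect).

Shapes are reduced to large square blocks; fine edges and outlines are lost — a downscale-then-upscale (mosaic) effect.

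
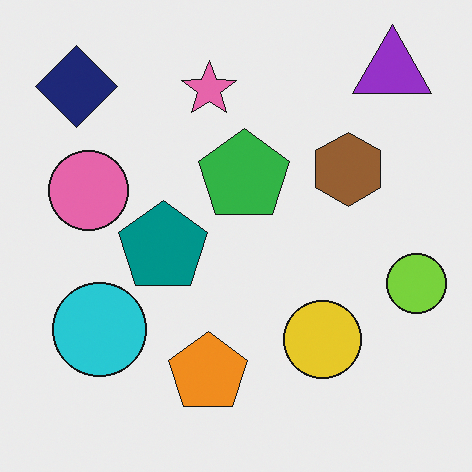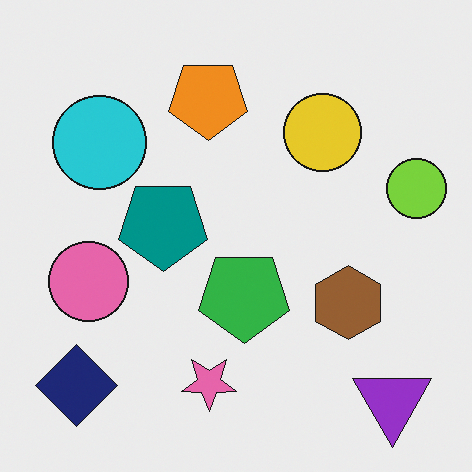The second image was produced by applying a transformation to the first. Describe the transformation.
This is the original image flipped vertically (top ↔ bottom).

The purple triangle is in the top-right of the first image and the bottom-right of the second — shapes on opposite sides of the horizontal midline have swapped in a mirror flip.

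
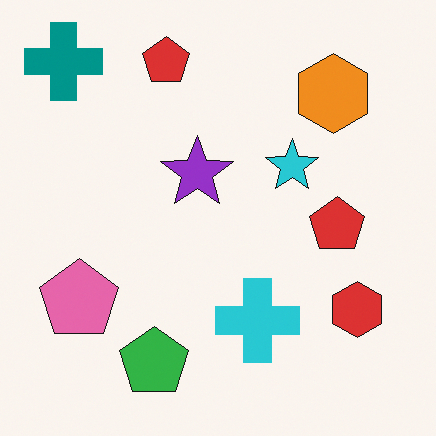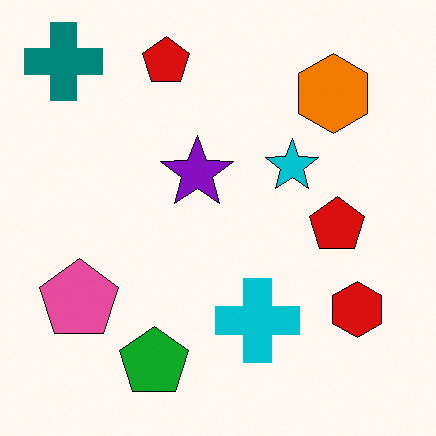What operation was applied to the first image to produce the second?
The transformation is: given slightly increased contrast.

Tones are pushed away from mid-grey across the whole image — a global contrast change.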